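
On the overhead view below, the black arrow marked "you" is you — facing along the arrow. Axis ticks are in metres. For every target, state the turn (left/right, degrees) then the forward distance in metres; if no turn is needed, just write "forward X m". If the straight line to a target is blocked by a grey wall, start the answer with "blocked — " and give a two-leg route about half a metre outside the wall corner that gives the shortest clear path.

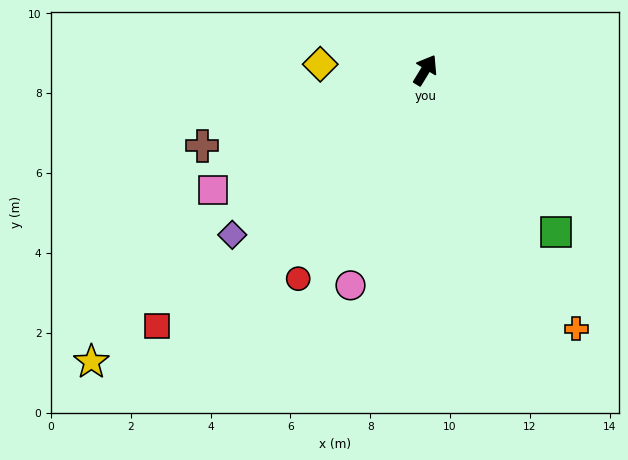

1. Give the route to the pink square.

turn left 151°, forward 6.1 m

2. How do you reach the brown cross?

turn left 140°, forward 5.9 m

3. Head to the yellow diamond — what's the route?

turn left 118°, forward 2.6 m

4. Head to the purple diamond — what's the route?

turn left 162°, forward 6.4 m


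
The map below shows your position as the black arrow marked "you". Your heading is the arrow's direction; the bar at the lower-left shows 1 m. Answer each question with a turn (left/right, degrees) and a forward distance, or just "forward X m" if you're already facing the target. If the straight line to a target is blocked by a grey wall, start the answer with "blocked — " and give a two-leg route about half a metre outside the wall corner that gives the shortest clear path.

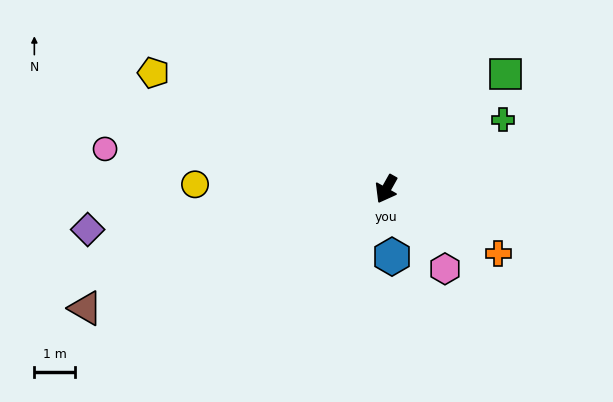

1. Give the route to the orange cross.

turn left 89°, forward 3.2 m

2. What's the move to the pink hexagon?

turn left 66°, forward 2.4 m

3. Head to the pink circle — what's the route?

turn right 69°, forward 7.0 m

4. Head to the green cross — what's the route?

turn left 150°, forward 3.3 m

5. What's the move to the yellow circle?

turn right 62°, forward 4.7 m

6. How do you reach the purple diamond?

turn right 53°, forward 7.4 m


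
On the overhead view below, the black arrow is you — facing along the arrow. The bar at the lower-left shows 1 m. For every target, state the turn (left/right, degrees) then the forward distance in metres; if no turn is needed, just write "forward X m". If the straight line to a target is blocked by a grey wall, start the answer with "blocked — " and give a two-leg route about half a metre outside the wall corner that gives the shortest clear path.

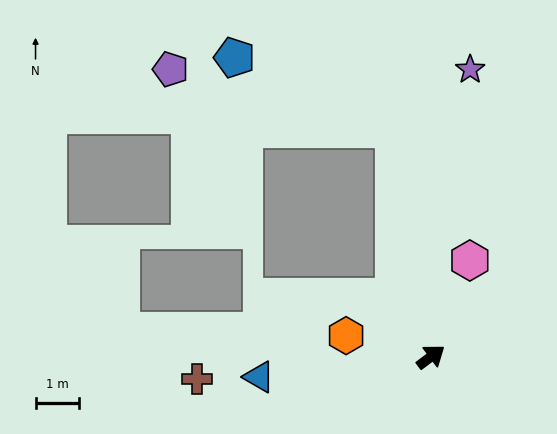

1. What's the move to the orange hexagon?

turn left 129°, forward 2.0 m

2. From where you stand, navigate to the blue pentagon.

blocked — turn left 63°, forward 5.3 m, then turn left 56°, forward 4.0 m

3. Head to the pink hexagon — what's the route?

turn left 31°, forward 2.4 m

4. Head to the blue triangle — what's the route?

turn left 150°, forward 4.0 m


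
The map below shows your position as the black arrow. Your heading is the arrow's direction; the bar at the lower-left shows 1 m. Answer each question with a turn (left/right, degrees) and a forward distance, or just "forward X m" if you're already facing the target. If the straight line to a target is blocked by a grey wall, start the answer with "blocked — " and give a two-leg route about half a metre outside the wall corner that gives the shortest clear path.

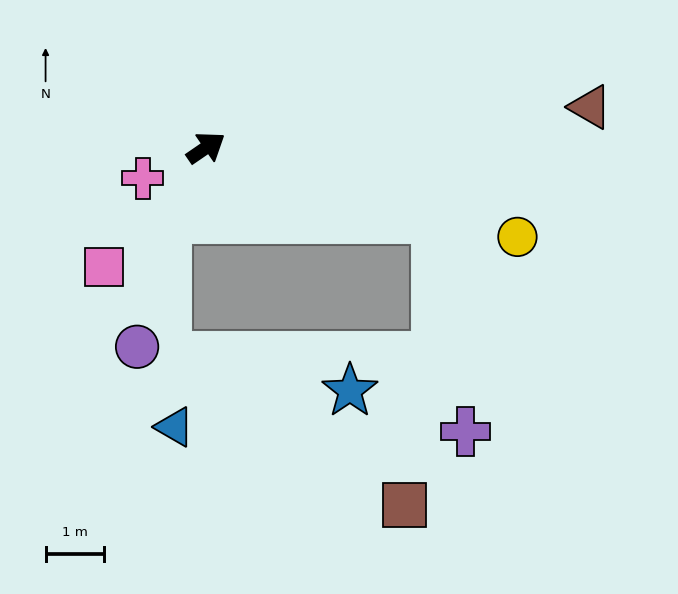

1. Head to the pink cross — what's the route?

turn left 171°, forward 1.2 m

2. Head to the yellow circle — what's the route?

turn right 50°, forward 5.6 m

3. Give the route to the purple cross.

blocked — turn right 52°, forward 4.1 m, then turn right 65°, forward 3.7 m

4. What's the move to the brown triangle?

turn right 28°, forward 6.6 m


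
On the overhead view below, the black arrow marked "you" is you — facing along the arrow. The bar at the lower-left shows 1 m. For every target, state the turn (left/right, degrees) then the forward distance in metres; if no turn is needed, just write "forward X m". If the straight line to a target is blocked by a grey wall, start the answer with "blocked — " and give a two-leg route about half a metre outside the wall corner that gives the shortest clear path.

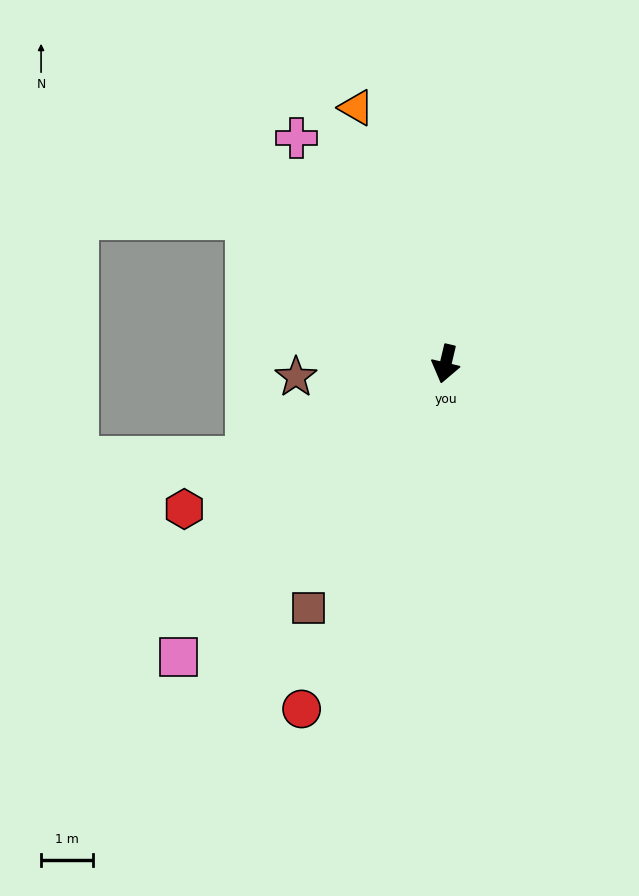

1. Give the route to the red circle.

turn right 9°, forward 7.2 m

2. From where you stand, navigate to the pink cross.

turn right 133°, forward 5.2 m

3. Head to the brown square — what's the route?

turn right 16°, forward 5.4 m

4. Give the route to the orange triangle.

turn right 147°, forward 5.2 m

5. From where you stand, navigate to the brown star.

turn right 72°, forward 2.9 m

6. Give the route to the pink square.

turn right 29°, forward 7.6 m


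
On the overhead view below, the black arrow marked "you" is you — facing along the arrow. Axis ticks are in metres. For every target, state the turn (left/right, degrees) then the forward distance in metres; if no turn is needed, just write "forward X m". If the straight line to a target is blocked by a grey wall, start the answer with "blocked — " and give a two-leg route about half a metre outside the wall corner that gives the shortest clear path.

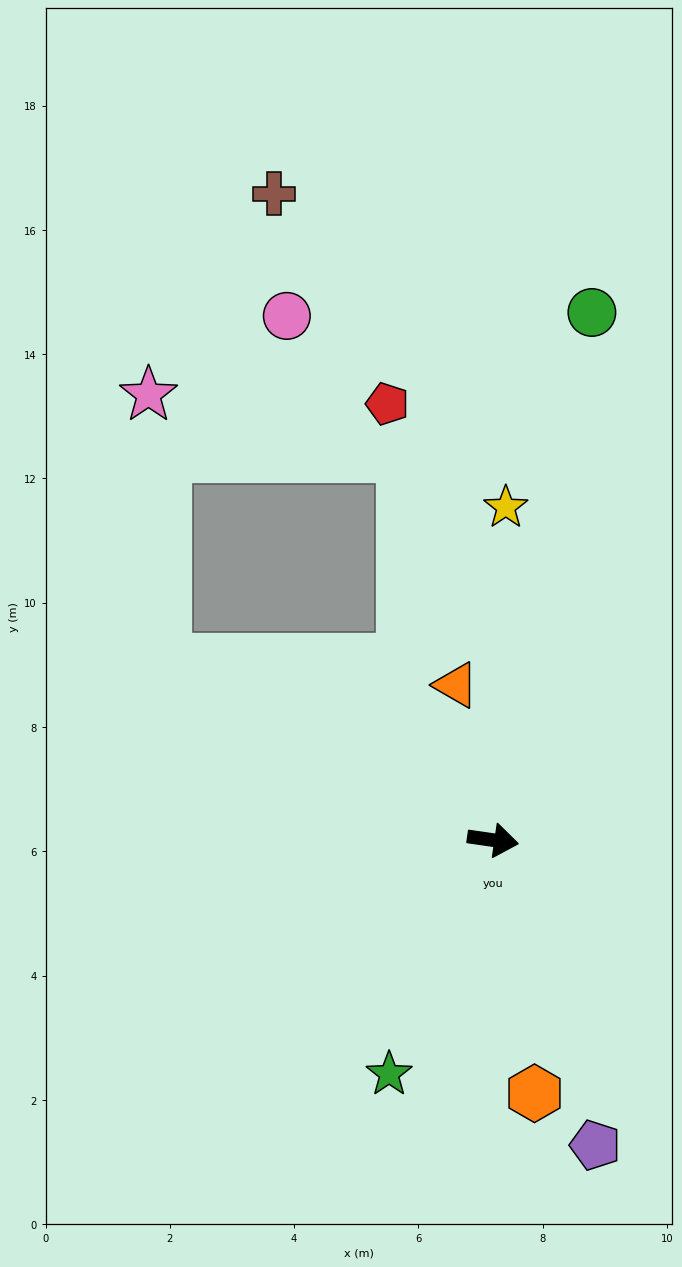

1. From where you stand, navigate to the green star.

turn right 106°, forward 4.1 m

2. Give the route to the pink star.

blocked — turn left 159°, forward 6.0 m, then turn right 57°, forward 4.3 m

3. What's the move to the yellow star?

turn left 96°, forward 5.4 m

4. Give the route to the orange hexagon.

turn right 72°, forward 4.1 m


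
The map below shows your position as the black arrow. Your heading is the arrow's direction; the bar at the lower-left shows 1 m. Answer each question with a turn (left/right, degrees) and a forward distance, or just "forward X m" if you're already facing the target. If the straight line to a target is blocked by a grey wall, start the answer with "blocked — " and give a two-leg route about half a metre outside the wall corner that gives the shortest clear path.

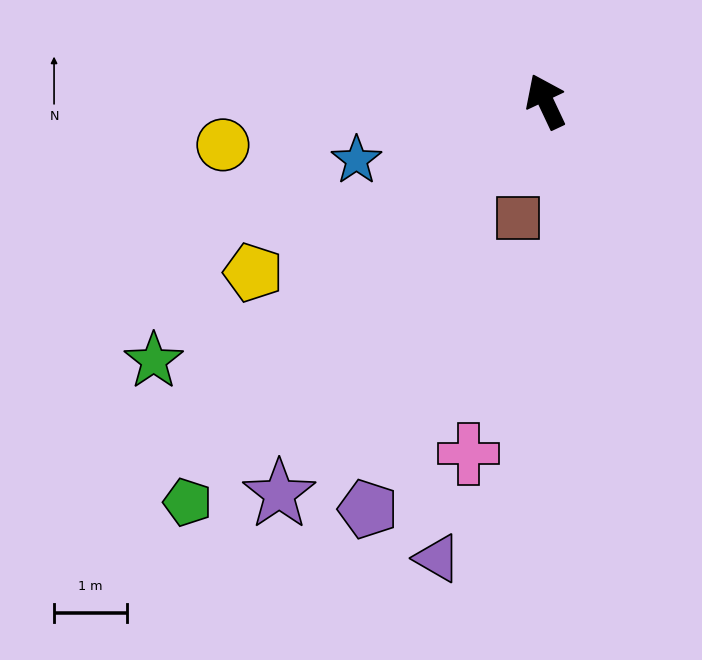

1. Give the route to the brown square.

turn left 142°, forward 1.6 m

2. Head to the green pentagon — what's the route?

turn left 113°, forward 7.3 m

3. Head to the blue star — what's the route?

turn left 82°, forward 2.7 m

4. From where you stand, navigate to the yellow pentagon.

turn left 95°, forward 4.6 m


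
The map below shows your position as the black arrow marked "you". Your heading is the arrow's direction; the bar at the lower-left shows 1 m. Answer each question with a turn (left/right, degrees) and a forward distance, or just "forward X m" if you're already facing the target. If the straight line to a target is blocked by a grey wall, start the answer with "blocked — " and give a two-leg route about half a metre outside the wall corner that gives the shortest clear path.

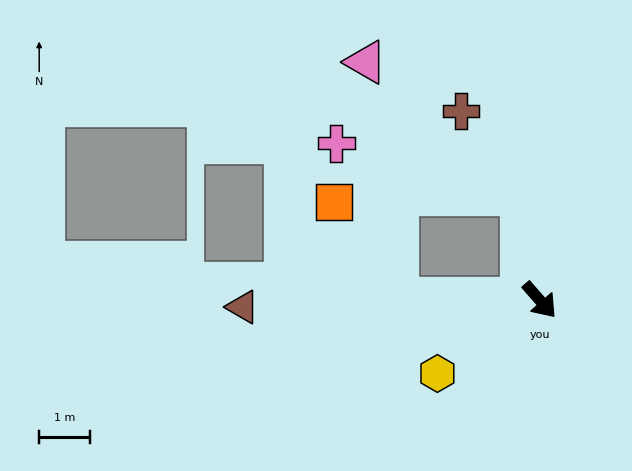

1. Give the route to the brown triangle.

turn right 130°, forward 5.9 m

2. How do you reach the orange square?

blocked — turn right 132°, forward 2.8 m, then turn right 57°, forward 2.3 m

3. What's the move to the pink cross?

blocked — turn left 149°, forward 2.1 m, then turn left 64°, forward 3.8 m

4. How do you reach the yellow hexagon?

turn right 96°, forward 2.5 m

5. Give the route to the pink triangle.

blocked — turn right 132°, forward 2.8 m, then turn right 82°, forward 4.7 m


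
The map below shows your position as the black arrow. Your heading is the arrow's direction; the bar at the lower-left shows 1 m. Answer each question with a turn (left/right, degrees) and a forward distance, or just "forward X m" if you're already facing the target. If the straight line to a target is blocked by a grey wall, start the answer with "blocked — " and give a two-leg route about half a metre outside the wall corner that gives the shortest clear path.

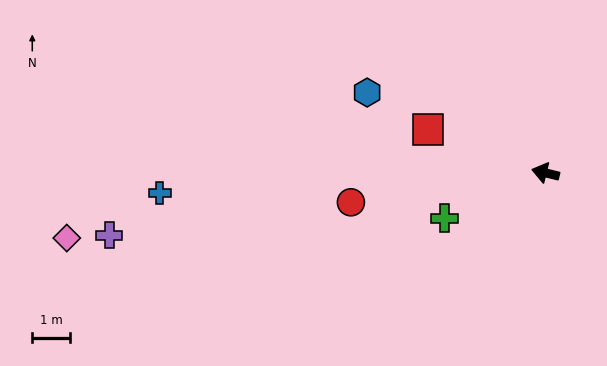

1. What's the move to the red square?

turn right 7°, forward 3.3 m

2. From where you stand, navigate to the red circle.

turn left 22°, forward 5.2 m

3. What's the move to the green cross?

turn left 38°, forward 2.9 m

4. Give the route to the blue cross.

turn left 17°, forward 10.1 m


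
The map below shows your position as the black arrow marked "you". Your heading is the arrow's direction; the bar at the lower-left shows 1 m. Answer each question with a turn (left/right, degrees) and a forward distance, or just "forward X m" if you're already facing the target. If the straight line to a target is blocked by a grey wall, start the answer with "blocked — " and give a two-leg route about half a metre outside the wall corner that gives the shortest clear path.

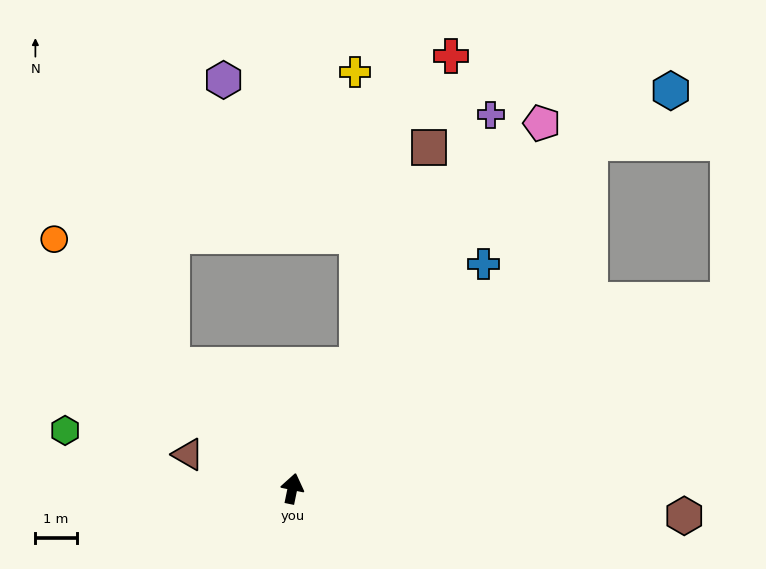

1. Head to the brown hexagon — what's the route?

turn right 82°, forward 9.5 m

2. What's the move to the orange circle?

turn left 55°, forward 8.3 m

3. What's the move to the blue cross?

turn right 29°, forward 7.1 m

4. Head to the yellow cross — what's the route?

blocked — turn right 16°, forward 3.4 m, then turn left 28°, forward 7.1 m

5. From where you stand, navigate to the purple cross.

turn right 16°, forward 10.2 m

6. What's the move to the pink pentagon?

turn right 23°, forward 10.7 m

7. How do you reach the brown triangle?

turn left 84°, forward 2.6 m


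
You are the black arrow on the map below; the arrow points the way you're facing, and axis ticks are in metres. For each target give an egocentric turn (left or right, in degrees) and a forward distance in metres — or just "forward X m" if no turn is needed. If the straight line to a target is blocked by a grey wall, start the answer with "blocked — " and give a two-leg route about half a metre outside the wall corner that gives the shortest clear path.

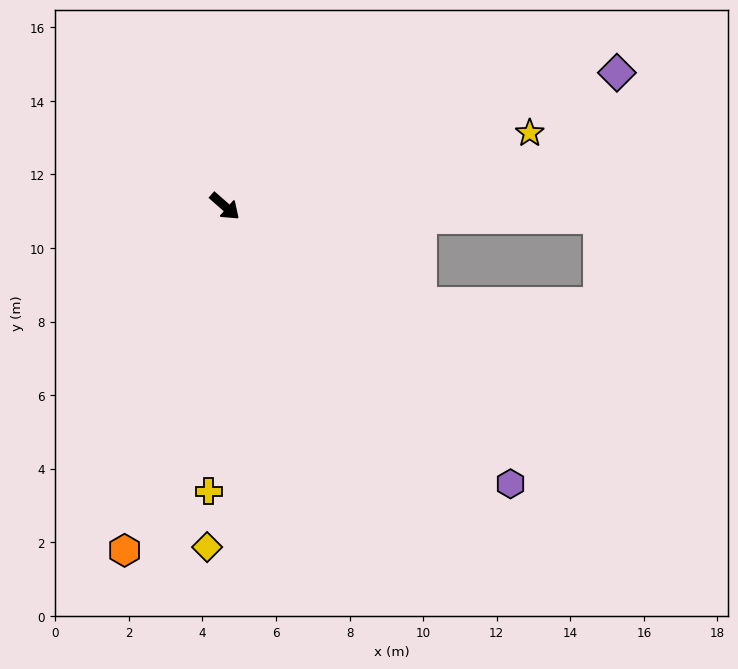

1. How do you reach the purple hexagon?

turn right 3°, forward 10.8 m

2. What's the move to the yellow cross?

turn right 52°, forward 7.8 m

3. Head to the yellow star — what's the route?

turn left 55°, forward 8.5 m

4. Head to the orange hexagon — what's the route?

turn right 65°, forward 9.7 m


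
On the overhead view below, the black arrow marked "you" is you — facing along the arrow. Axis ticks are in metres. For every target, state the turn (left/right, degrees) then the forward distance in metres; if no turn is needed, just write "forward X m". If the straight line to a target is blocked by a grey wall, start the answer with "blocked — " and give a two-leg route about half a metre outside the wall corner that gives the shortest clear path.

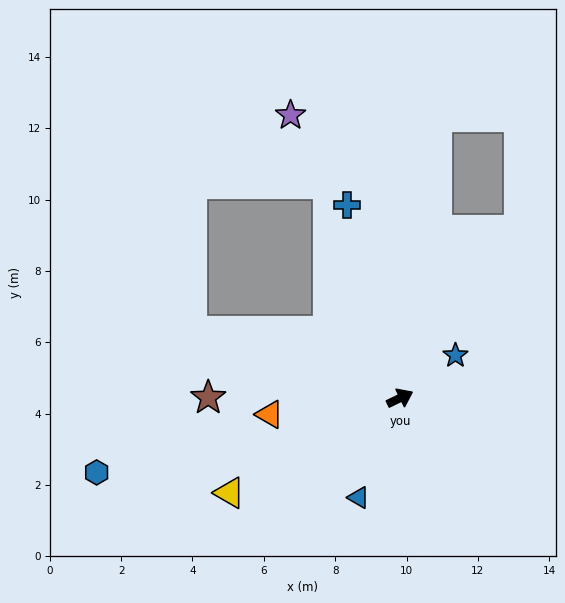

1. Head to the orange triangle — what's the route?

turn left 161°, forward 3.7 m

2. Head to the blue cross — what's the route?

turn left 80°, forward 5.6 m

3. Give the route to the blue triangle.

turn right 138°, forward 3.0 m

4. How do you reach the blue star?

turn left 12°, forward 2.0 m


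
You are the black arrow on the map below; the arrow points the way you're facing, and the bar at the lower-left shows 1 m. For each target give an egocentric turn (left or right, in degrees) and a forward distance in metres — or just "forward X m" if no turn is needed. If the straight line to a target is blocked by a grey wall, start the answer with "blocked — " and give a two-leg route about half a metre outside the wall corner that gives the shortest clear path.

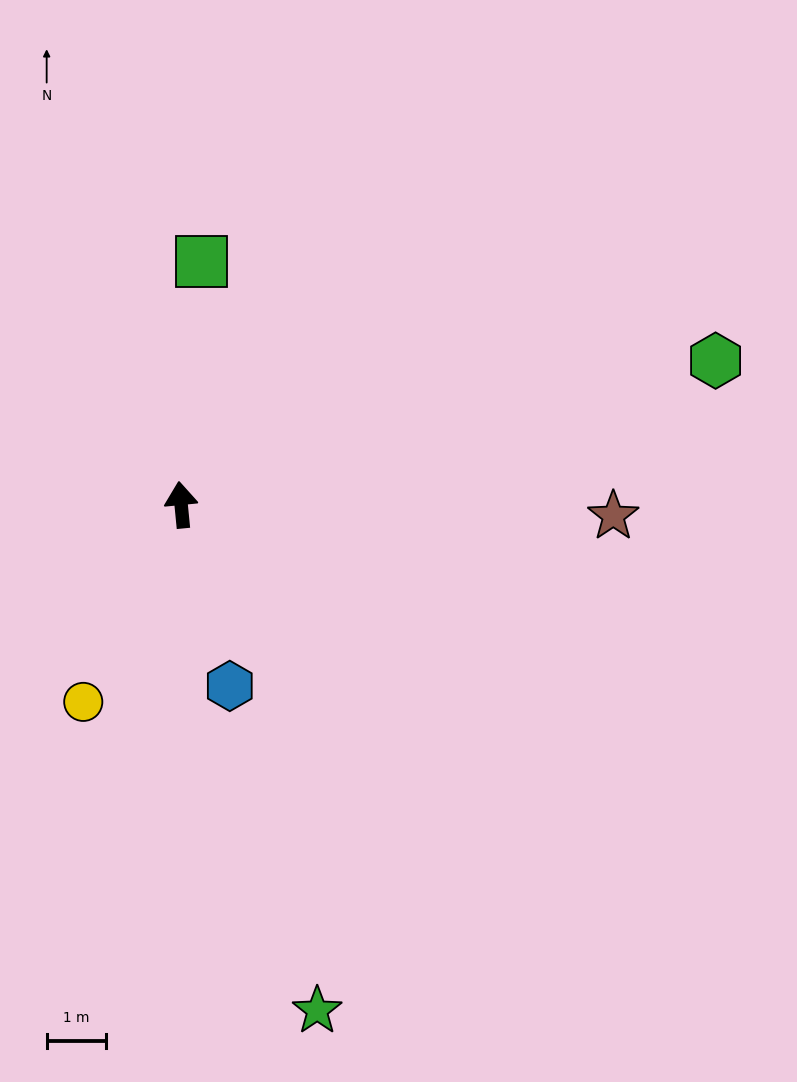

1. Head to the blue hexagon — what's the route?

turn right 171°, forward 3.2 m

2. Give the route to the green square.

turn right 10°, forward 4.1 m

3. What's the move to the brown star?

turn right 97°, forward 7.3 m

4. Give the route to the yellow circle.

turn left 148°, forward 3.7 m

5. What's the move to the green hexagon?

turn right 80°, forward 9.3 m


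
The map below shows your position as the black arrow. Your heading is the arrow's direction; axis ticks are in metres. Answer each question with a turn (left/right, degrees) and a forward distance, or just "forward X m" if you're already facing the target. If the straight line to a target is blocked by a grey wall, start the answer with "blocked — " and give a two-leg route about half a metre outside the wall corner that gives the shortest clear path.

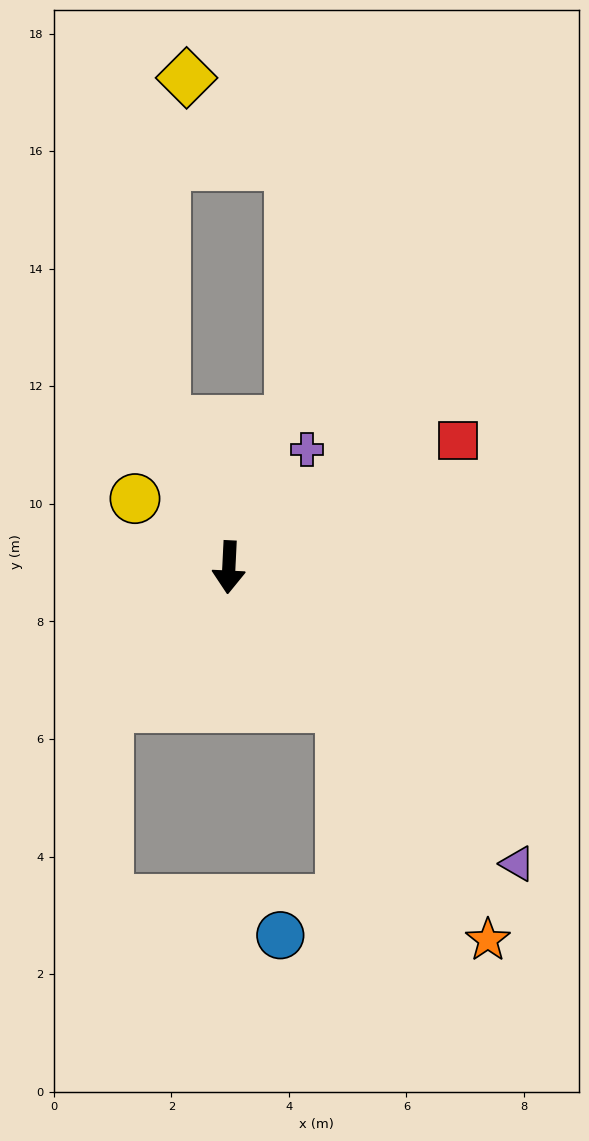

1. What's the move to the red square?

turn left 122°, forward 4.4 m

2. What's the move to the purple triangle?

turn left 47°, forward 7.0 m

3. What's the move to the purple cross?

turn left 149°, forward 2.4 m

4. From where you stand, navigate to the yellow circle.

turn right 123°, forward 2.0 m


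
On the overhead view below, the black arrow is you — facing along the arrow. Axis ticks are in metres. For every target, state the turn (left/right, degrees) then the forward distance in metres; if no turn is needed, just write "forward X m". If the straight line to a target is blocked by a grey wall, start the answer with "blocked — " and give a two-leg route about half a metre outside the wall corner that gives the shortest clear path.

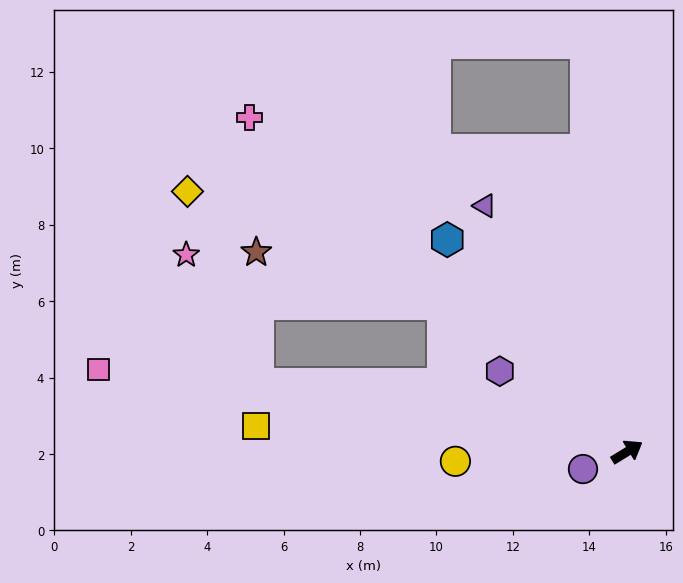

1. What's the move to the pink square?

turn left 140°, forward 14.0 m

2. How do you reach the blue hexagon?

turn left 99°, forward 7.3 m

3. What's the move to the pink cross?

turn left 107°, forward 13.2 m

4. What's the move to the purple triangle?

turn left 89°, forward 7.4 m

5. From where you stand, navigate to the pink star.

blocked — turn left 138°, forward 9.8 m, then turn right 51°, forward 3.9 m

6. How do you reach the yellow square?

turn left 144°, forward 9.7 m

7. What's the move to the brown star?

blocked — turn left 138°, forward 9.8 m, then turn right 79°, forward 3.5 m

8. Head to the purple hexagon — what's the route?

turn left 116°, forward 3.9 m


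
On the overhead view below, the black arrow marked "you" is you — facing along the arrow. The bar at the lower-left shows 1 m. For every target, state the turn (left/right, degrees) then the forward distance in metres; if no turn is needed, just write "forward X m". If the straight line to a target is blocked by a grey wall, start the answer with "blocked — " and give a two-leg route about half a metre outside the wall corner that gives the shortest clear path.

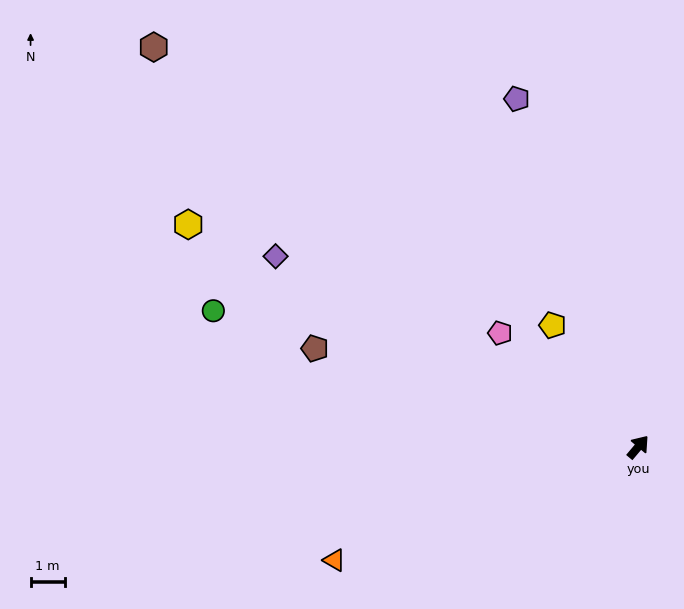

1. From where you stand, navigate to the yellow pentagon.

turn left 75°, forward 4.4 m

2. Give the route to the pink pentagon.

turn left 91°, forward 5.3 m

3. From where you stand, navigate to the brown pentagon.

turn left 113°, forward 10.0 m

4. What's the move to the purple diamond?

turn left 102°, forward 12.1 m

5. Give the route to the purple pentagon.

turn left 59°, forward 10.9 m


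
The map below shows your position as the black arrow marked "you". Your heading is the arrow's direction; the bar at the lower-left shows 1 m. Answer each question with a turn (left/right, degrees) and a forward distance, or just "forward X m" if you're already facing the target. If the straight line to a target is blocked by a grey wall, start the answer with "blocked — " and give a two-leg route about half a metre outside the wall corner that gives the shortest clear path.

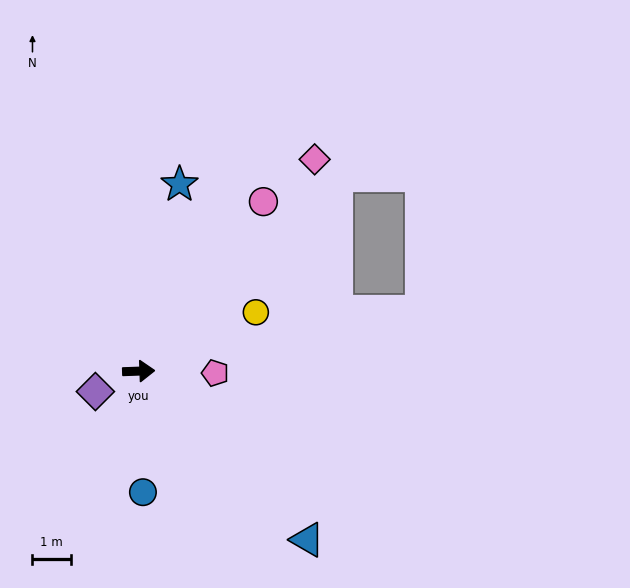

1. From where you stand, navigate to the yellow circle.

turn left 25°, forward 3.4 m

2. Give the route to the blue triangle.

turn right 47°, forward 6.2 m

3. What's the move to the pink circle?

turn left 52°, forward 5.5 m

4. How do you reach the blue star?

turn left 76°, forward 5.0 m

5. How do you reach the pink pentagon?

turn right 3°, forward 2.0 m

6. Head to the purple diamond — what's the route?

turn right 157°, forward 1.2 m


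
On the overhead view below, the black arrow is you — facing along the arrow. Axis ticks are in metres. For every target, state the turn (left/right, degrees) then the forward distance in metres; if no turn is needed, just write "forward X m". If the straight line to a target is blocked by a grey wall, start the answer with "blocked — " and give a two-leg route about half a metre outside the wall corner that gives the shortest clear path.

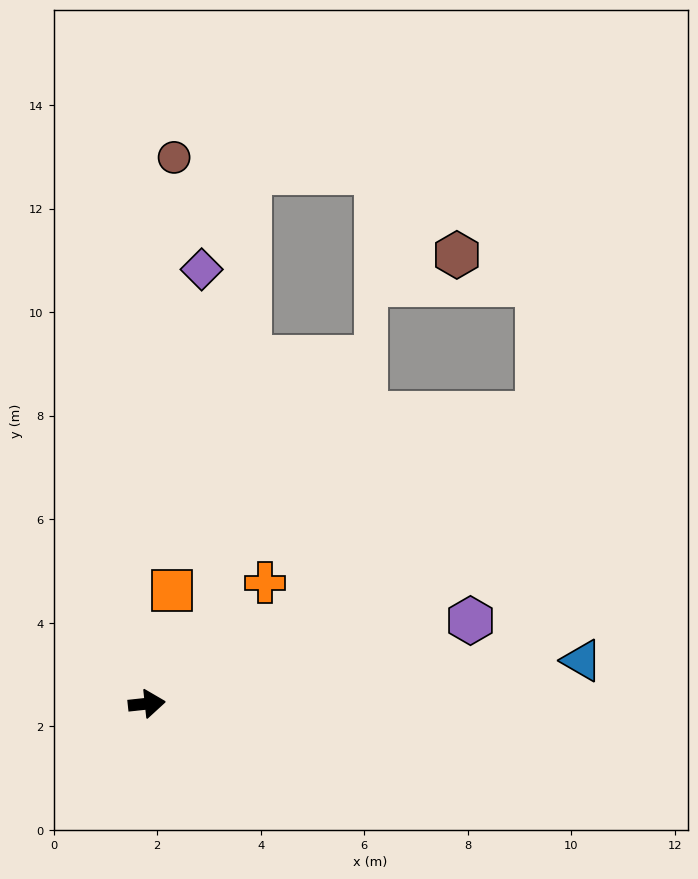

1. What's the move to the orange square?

turn left 71°, forward 2.2 m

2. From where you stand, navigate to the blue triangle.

forward 8.4 m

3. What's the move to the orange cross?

turn left 40°, forward 3.3 m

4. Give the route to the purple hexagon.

turn left 8°, forward 6.5 m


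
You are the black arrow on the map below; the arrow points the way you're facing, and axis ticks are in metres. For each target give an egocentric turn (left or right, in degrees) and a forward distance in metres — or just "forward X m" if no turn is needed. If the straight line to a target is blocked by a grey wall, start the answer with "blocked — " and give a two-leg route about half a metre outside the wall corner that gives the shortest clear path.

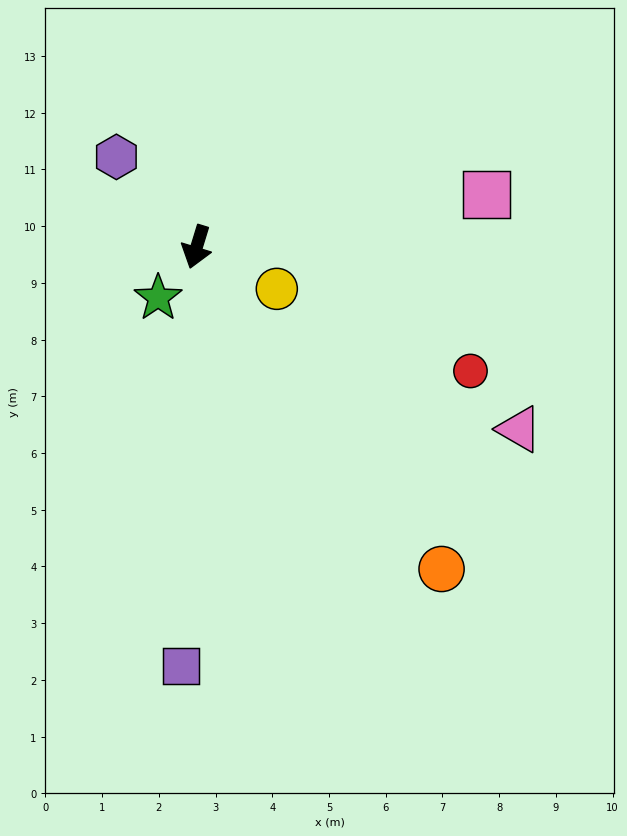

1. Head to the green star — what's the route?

turn right 20°, forward 1.1 m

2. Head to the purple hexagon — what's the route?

turn right 121°, forward 2.1 m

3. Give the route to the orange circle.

turn left 54°, forward 7.1 m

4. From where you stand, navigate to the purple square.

turn left 15°, forward 7.4 m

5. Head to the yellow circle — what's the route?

turn left 79°, forward 1.6 m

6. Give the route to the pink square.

turn left 117°, forward 5.2 m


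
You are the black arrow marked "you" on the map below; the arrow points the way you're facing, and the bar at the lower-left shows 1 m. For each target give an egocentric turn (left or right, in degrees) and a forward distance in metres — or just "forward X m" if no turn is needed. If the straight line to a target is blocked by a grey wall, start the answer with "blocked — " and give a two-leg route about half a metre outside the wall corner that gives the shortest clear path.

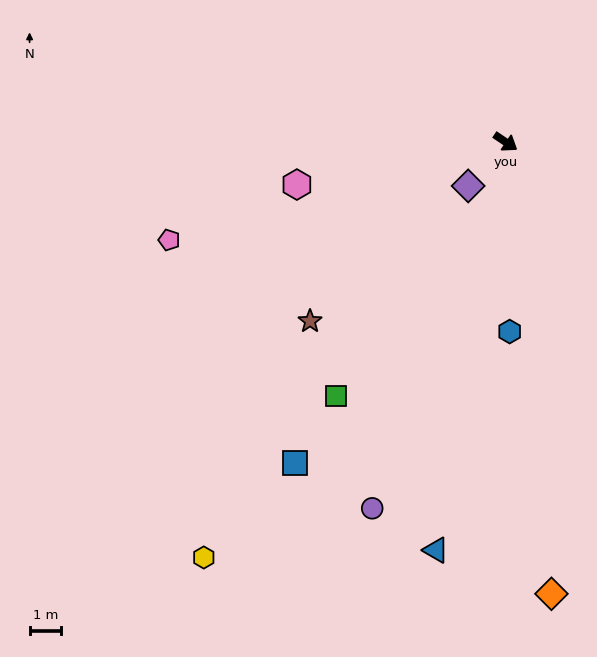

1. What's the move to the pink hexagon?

turn right 135°, forward 6.7 m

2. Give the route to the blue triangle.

turn right 66°, forward 13.0 m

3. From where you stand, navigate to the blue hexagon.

turn right 55°, forward 6.0 m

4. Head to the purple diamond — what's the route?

turn right 96°, forward 1.8 m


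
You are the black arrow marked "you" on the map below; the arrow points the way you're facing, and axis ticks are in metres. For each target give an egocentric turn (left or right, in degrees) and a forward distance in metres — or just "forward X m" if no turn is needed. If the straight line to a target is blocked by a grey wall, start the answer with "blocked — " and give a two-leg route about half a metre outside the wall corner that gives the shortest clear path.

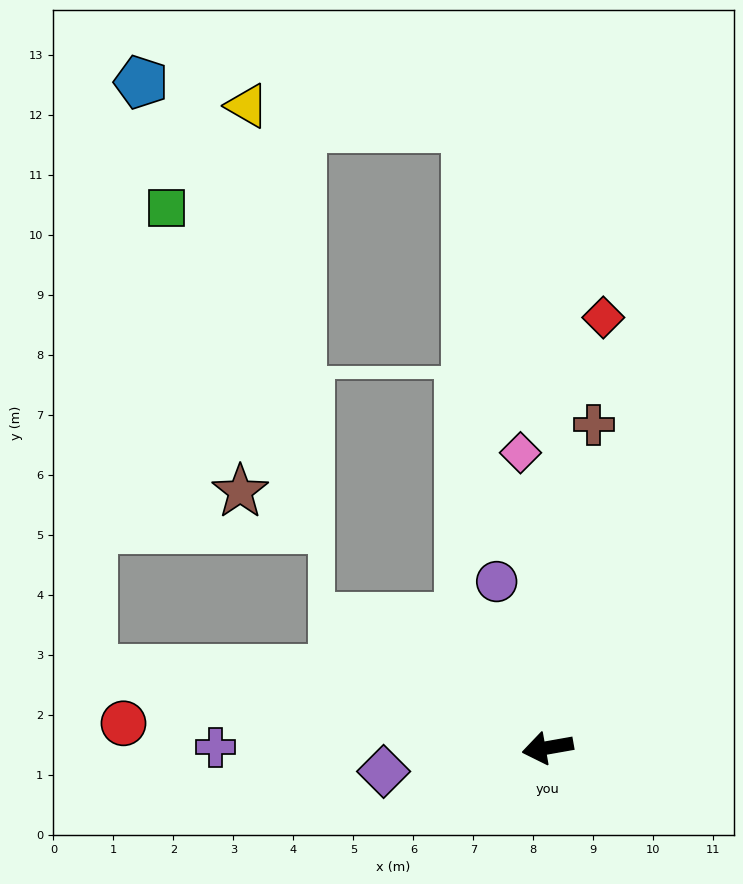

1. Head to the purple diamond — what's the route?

forward 2.8 m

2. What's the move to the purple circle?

turn right 83°, forward 2.9 m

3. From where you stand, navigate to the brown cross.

turn right 108°, forward 5.4 m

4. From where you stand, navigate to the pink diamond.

turn right 95°, forward 4.9 m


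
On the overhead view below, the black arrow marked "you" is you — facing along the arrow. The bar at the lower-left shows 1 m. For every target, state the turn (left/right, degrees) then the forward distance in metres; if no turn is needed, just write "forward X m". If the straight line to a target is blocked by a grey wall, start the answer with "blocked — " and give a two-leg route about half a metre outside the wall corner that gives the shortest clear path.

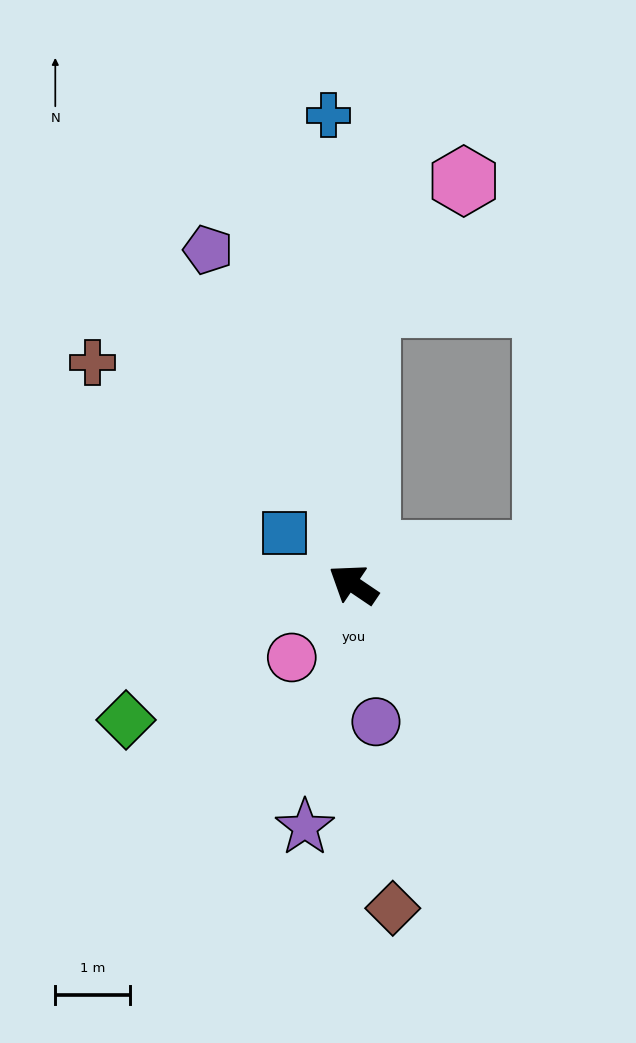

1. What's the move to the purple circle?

turn left 133°, forward 1.9 m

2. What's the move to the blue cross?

turn right 53°, forward 6.3 m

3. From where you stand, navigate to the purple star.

turn left 113°, forward 3.3 m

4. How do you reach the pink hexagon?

blocked — turn right 59°, forward 3.7 m, then turn right 34°, forward 2.1 m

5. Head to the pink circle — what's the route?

turn left 84°, forward 1.3 m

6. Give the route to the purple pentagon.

turn right 32°, forward 4.9 m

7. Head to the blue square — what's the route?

turn right 3°, forward 1.2 m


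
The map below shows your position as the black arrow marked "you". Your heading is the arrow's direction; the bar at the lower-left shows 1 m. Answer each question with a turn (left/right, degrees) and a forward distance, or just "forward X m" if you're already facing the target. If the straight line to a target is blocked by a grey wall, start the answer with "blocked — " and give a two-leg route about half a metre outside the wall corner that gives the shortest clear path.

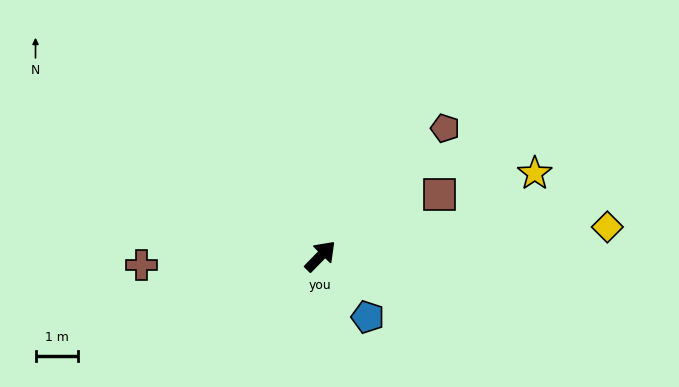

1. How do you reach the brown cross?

turn left 137°, forward 4.2 m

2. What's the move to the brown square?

turn right 18°, forward 3.1 m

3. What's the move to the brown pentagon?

forward 4.2 m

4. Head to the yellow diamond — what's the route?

turn right 40°, forward 6.8 m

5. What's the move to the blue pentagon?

turn right 98°, forward 1.8 m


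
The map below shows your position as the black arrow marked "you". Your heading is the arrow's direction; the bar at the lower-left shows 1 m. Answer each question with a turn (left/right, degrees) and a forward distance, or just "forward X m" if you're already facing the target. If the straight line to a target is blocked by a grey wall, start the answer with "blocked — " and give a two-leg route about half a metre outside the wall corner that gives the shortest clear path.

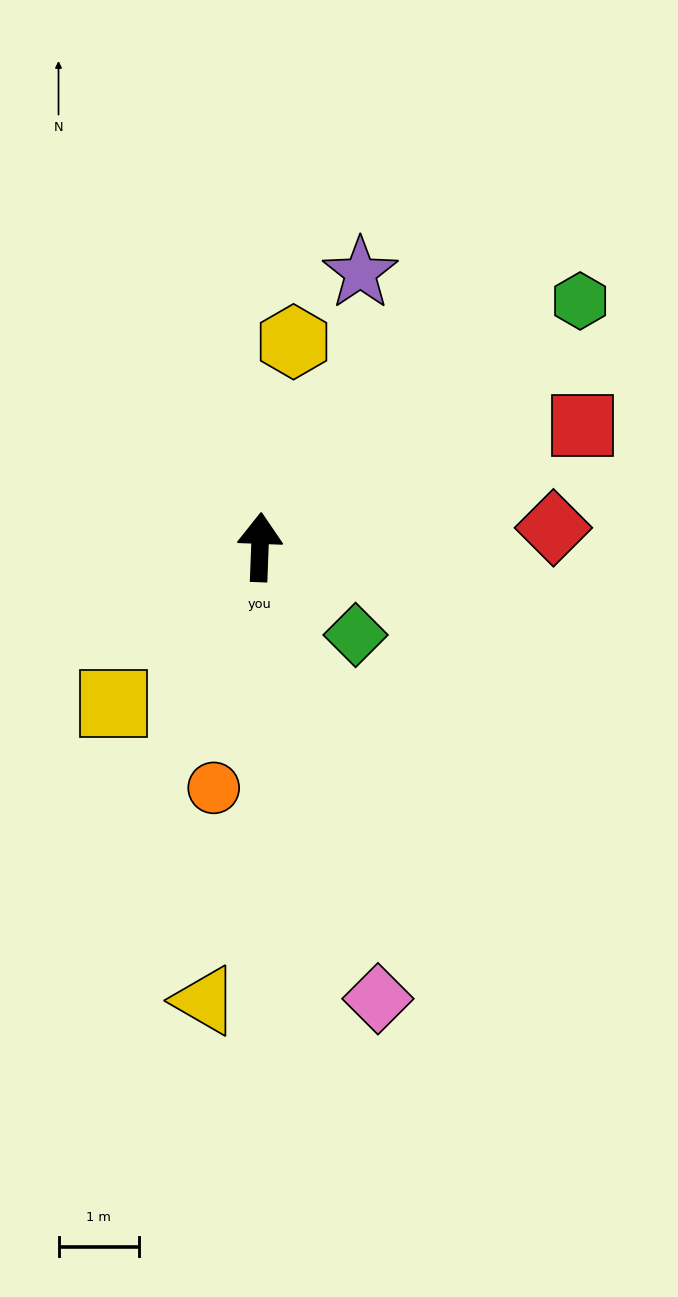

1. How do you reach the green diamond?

turn right 130°, forward 1.6 m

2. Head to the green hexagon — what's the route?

turn right 50°, forward 5.0 m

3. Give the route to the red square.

turn right 67°, forward 4.3 m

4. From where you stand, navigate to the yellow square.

turn left 139°, forward 2.7 m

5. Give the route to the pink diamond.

turn right 163°, forward 5.8 m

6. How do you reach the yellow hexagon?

turn right 7°, forward 2.6 m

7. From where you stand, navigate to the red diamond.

turn right 84°, forward 3.7 m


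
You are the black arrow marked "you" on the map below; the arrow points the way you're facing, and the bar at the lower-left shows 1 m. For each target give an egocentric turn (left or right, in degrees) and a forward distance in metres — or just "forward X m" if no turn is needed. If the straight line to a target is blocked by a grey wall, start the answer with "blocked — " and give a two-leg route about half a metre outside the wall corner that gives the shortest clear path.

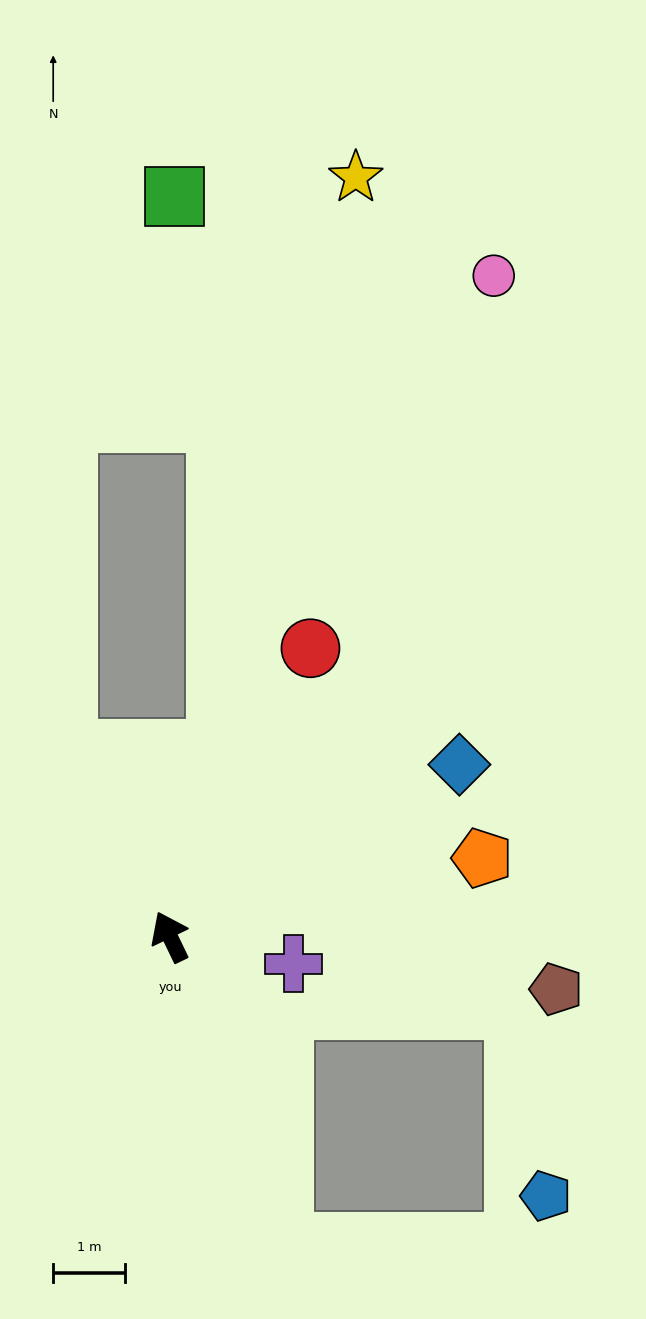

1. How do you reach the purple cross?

turn right 128°, forward 1.8 m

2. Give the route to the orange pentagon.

turn right 102°, forward 4.5 m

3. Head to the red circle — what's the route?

turn right 52°, forward 4.5 m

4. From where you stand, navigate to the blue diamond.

turn right 85°, forward 4.7 m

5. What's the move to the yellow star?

turn right 39°, forward 10.9 m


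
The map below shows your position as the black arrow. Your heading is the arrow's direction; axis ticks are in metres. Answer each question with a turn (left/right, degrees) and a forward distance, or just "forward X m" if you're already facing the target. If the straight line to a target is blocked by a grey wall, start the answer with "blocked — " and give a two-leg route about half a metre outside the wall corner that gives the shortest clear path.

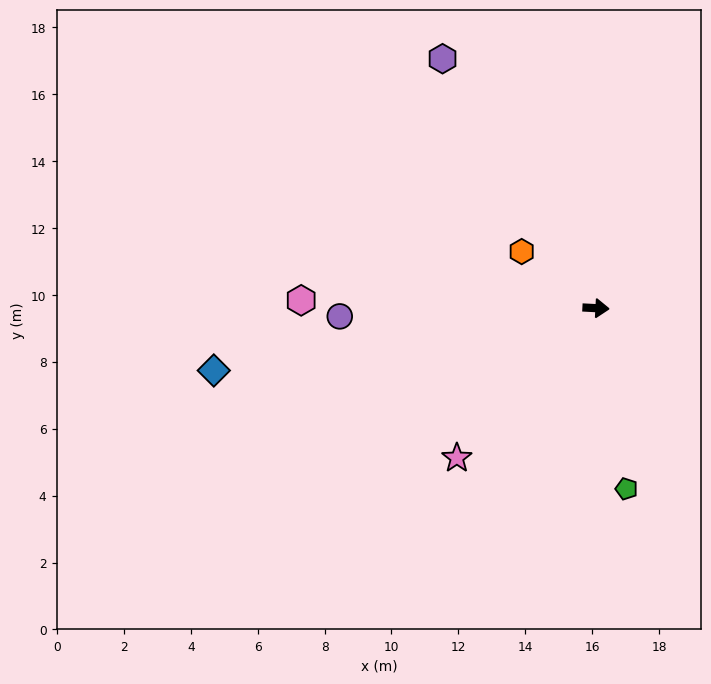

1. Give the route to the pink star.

turn right 130°, forward 6.1 m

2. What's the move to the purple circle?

turn right 175°, forward 7.7 m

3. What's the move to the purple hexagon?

turn left 125°, forward 8.8 m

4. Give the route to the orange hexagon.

turn left 146°, forward 2.8 m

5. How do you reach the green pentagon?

turn right 77°, forward 5.5 m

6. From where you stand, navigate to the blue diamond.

turn right 168°, forward 11.6 m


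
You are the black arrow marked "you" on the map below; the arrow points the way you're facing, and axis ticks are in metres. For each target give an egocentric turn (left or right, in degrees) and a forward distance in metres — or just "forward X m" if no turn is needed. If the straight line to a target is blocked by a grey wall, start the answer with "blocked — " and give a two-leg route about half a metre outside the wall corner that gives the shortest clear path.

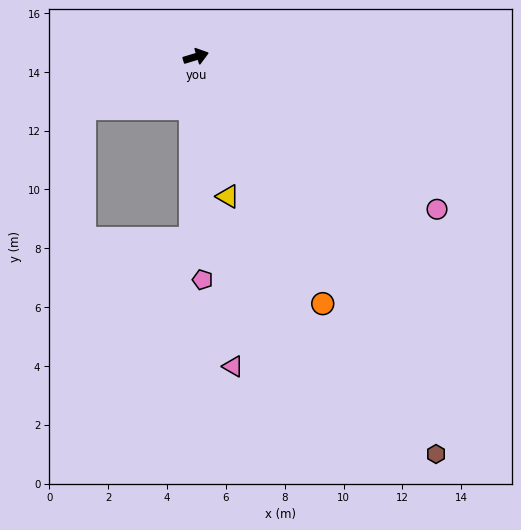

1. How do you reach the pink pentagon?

turn right 105°, forward 7.6 m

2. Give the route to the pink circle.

turn right 49°, forward 9.7 m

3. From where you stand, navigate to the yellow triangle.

turn right 94°, forward 4.9 m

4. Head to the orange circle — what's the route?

turn right 80°, forward 9.4 m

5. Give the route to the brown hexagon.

turn right 76°, forward 15.8 m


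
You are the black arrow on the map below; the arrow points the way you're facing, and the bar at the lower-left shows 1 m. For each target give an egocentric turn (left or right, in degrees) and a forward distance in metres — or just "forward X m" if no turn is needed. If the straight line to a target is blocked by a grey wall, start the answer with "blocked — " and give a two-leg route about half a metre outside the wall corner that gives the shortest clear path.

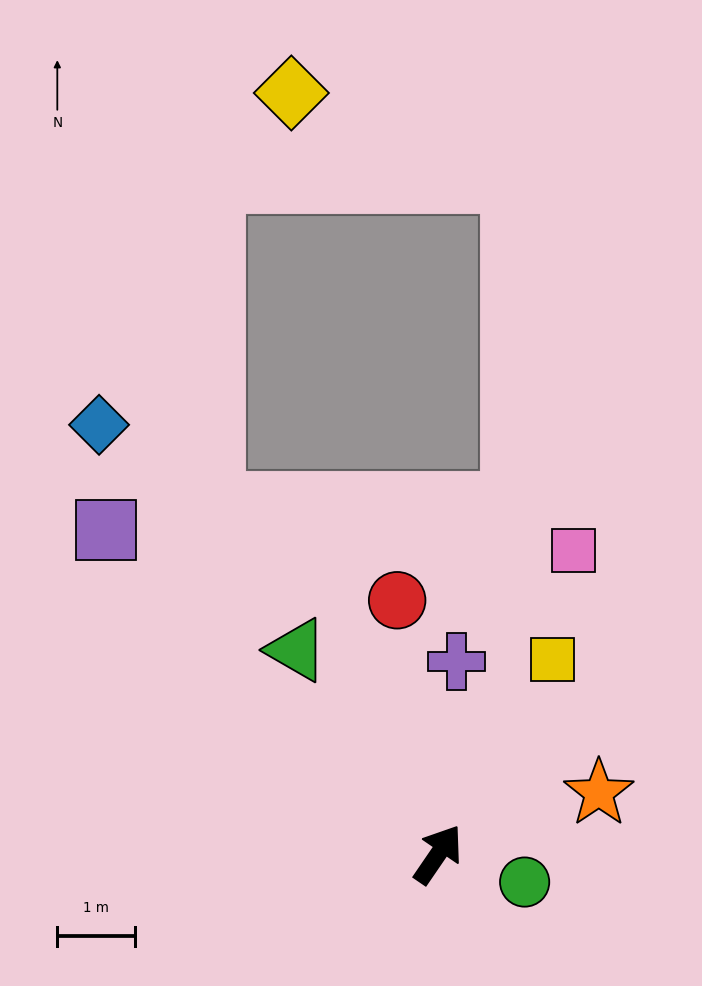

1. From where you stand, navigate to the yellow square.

turn left 4°, forward 2.9 m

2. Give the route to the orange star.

turn right 35°, forward 2.2 m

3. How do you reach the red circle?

turn left 44°, forward 3.3 m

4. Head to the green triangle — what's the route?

turn left 69°, forward 3.2 m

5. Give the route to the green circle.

turn right 73°, forward 1.2 m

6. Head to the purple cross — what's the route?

turn left 29°, forward 2.5 m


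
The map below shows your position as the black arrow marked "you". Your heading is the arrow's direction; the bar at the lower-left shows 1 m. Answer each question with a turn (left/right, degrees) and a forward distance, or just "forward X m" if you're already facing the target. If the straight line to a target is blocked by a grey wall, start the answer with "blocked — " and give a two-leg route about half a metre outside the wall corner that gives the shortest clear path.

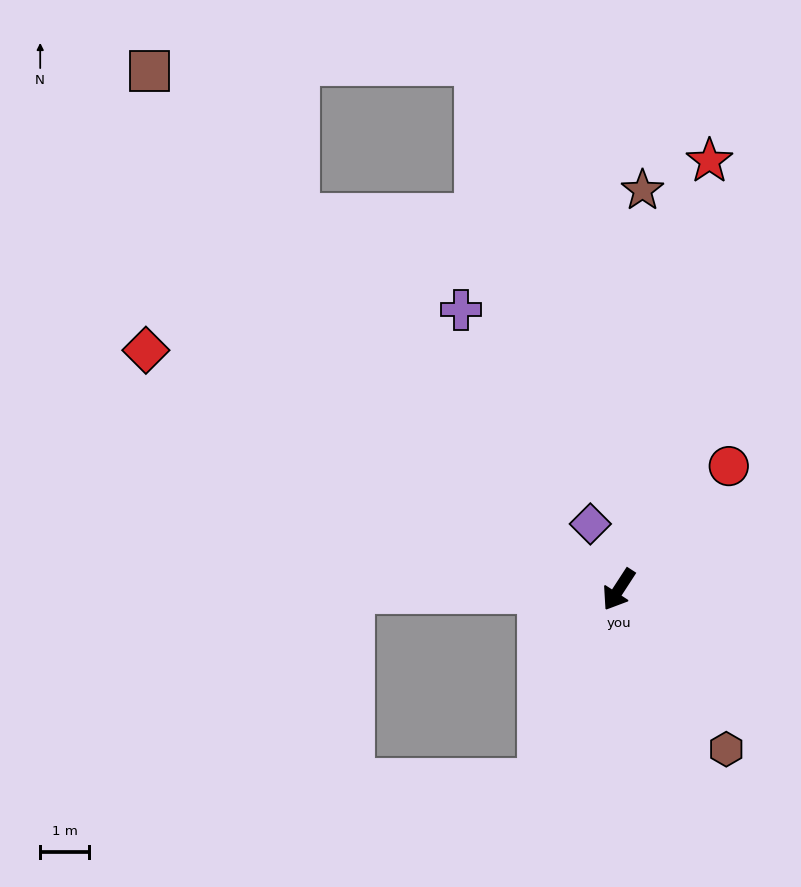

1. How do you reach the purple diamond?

turn right 124°, forward 1.5 m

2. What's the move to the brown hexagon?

turn left 67°, forward 3.9 m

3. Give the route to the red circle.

turn left 171°, forward 3.4 m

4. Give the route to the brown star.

turn right 150°, forward 8.1 m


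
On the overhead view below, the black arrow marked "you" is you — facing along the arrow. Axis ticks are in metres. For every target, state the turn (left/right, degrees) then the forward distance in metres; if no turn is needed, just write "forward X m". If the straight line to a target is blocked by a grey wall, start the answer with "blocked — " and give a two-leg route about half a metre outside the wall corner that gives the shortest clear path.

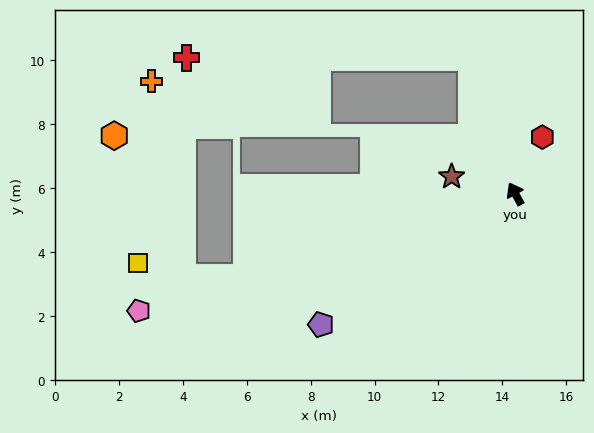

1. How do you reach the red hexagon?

turn right 54°, forward 2.0 m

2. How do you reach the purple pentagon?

turn left 95°, forward 7.3 m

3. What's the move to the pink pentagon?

turn left 79°, forward 12.3 m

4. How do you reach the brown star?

turn left 46°, forward 2.1 m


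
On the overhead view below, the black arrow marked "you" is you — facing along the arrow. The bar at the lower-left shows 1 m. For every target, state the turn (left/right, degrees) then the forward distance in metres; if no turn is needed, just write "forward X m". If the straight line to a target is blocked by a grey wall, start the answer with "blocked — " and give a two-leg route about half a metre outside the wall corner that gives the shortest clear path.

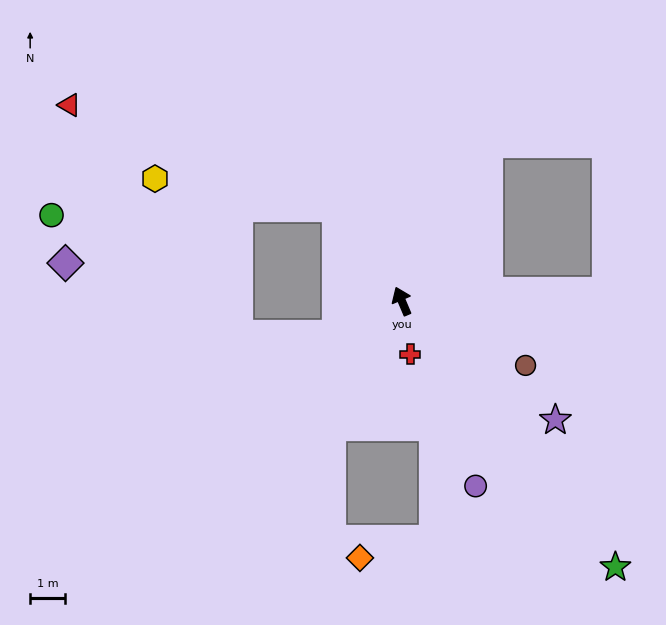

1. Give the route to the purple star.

turn right 151°, forward 5.5 m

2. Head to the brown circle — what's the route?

turn right 140°, forward 4.0 m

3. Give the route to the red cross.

turn left 166°, forward 1.5 m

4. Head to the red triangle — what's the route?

blocked — turn left 12°, forward 3.2 m, then turn left 34°, forward 8.1 m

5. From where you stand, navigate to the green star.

turn right 164°, forward 9.7 m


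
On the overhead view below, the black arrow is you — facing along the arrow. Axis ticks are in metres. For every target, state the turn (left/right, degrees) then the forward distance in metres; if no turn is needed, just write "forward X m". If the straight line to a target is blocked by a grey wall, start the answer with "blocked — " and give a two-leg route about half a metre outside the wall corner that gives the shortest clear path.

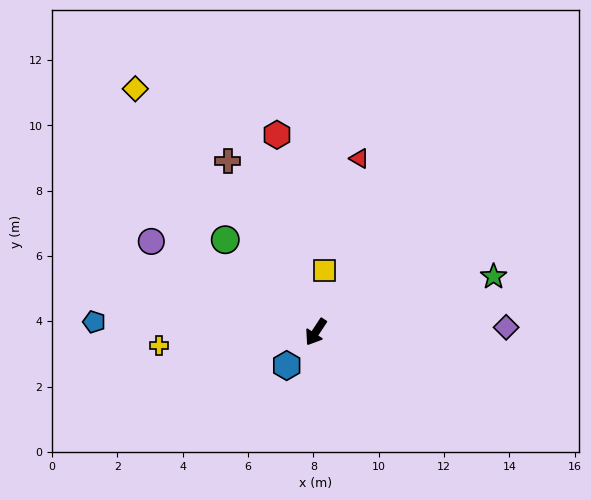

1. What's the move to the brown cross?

turn right 119°, forward 5.9 m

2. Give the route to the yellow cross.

turn right 52°, forward 4.8 m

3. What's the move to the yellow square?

turn right 155°, forward 1.9 m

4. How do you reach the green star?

turn left 141°, forward 5.7 m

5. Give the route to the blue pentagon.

turn right 59°, forward 6.8 m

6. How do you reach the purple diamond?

turn left 125°, forward 5.8 m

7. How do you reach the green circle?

turn right 102°, forward 4.0 m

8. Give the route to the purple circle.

turn right 86°, forward 5.8 m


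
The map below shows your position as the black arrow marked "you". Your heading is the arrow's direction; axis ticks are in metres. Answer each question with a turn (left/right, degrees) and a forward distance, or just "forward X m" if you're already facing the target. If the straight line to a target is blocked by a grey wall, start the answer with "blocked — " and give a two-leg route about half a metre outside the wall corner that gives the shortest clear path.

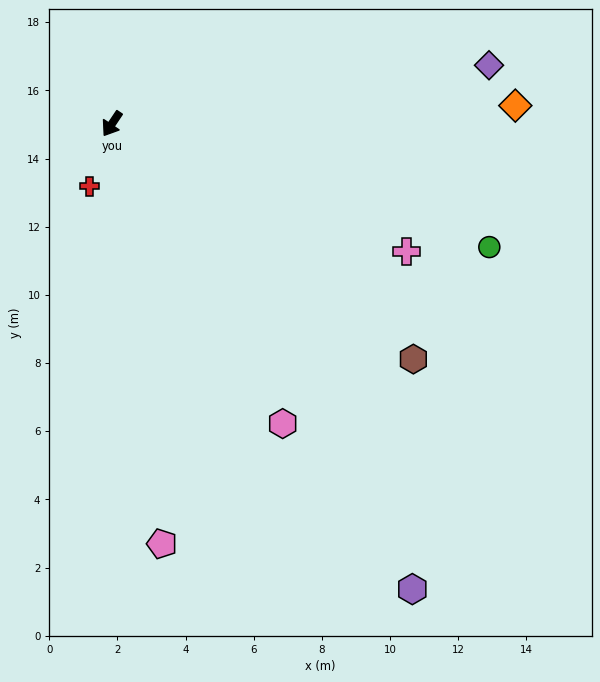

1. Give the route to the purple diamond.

turn left 133°, forward 11.2 m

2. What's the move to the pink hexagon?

turn left 63°, forward 10.1 m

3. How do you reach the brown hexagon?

turn left 86°, forward 11.2 m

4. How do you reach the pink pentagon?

turn left 41°, forward 12.4 m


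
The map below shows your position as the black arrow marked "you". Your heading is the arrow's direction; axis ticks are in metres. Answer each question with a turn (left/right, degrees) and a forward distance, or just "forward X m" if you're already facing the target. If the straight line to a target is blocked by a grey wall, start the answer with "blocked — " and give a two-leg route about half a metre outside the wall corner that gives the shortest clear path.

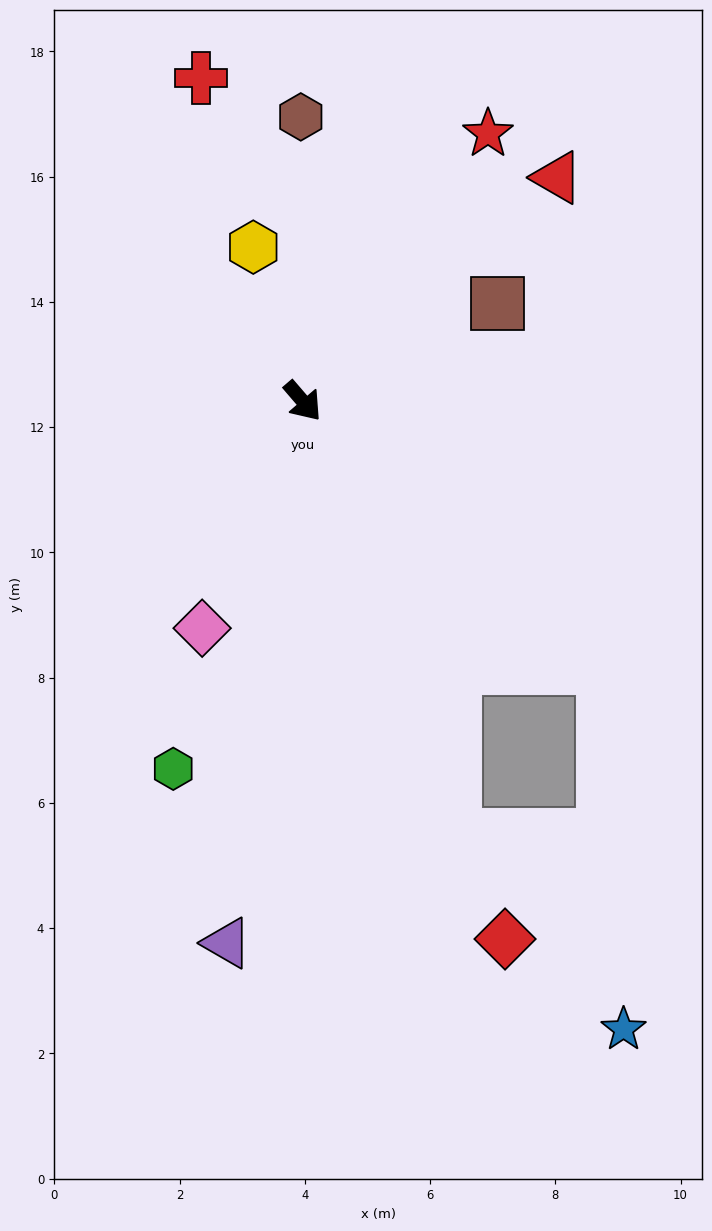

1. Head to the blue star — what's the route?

blocked — turn left 8°, forward 6.4 m, then turn right 45°, forward 5.8 m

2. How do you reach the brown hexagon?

turn left 140°, forward 4.5 m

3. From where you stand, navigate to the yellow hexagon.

turn left 157°, forward 2.6 m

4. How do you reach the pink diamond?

turn right 65°, forward 4.0 m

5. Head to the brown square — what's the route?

turn left 76°, forward 3.5 m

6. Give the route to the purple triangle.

turn right 49°, forward 8.7 m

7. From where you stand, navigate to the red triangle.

turn left 91°, forward 5.4 m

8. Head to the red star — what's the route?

turn left 105°, forward 5.2 m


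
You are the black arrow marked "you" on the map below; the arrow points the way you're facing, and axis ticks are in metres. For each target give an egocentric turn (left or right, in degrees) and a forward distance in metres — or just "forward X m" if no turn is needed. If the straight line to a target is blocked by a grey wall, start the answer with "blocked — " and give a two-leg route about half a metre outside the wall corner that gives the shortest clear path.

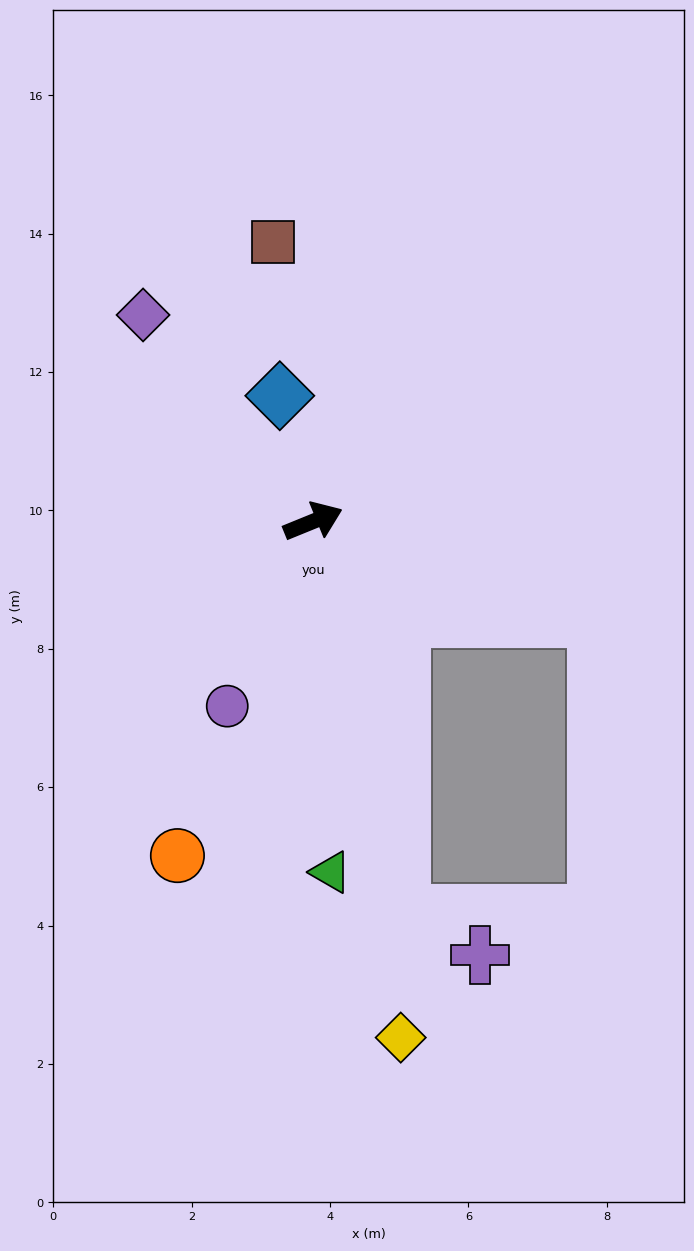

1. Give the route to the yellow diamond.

turn right 103°, forward 7.6 m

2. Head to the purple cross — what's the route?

blocked — turn right 100°, forward 5.8 m, then turn left 51°, forward 1.3 m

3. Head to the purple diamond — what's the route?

turn left 107°, forward 3.9 m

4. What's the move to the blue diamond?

turn left 83°, forward 1.9 m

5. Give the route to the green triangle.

turn right 109°, forward 5.1 m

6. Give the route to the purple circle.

turn right 137°, forward 2.9 m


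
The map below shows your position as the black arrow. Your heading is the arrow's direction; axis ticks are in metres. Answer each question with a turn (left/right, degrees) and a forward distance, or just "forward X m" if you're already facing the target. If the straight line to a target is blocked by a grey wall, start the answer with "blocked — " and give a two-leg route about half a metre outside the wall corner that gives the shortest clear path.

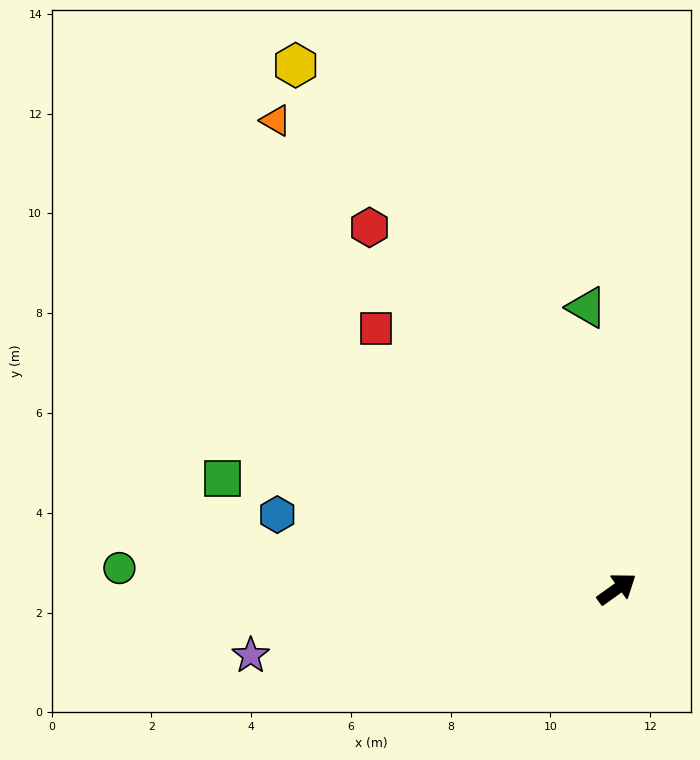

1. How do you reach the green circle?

turn left 142°, forward 10.0 m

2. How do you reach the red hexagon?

turn left 89°, forward 8.8 m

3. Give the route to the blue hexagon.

turn left 132°, forward 7.0 m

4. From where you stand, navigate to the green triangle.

turn left 60°, forward 5.7 m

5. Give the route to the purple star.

turn left 155°, forward 7.5 m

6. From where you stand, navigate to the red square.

turn left 97°, forward 7.1 m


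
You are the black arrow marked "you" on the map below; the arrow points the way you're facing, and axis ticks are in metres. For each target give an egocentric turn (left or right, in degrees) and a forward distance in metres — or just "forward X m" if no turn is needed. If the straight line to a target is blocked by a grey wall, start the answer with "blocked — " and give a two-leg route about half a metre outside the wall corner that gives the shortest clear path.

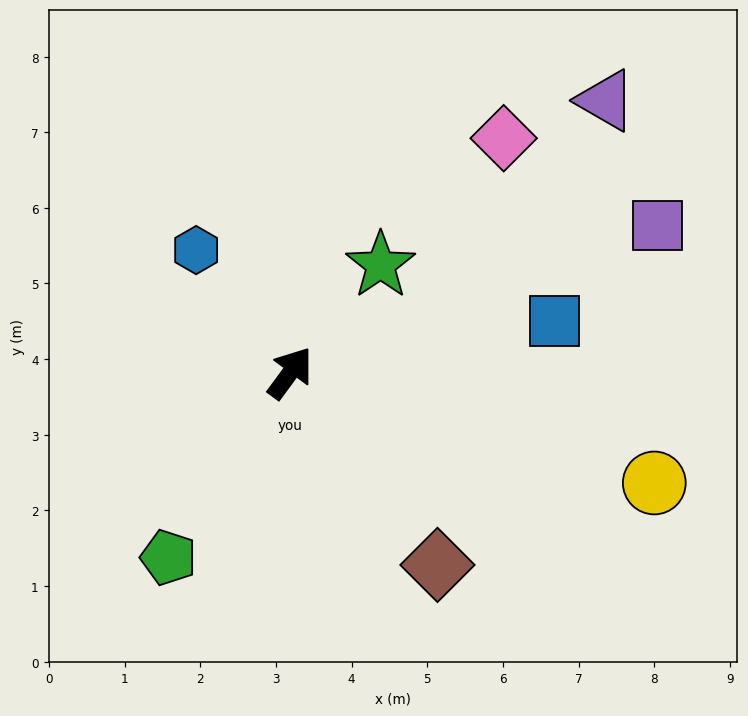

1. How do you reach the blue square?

turn right 43°, forward 3.6 m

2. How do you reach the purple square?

turn right 32°, forward 5.2 m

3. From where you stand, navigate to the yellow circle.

turn right 70°, forward 5.0 m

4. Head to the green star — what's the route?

turn right 4°, forward 1.9 m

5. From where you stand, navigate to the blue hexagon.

turn left 74°, forward 2.0 m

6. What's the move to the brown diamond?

turn right 106°, forward 3.2 m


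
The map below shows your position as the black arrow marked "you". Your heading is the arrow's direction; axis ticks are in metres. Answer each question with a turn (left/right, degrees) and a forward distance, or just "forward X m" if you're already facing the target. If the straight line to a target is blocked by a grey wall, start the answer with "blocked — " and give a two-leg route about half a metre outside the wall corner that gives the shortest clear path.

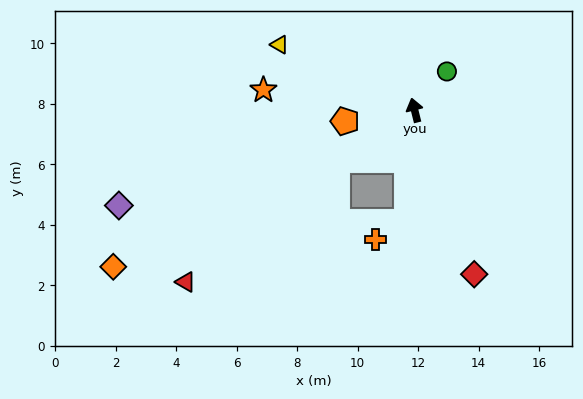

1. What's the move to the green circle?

turn right 54°, forward 1.7 m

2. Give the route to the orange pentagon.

turn left 85°, forward 2.3 m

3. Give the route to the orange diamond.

turn left 104°, forward 11.2 m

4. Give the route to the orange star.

turn left 68°, forward 5.0 m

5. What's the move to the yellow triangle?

turn left 50°, forward 5.0 m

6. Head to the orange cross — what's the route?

blocked — turn left 162°, forward 3.7 m, then turn right 56°, forward 1.2 m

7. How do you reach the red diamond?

turn right 174°, forward 5.8 m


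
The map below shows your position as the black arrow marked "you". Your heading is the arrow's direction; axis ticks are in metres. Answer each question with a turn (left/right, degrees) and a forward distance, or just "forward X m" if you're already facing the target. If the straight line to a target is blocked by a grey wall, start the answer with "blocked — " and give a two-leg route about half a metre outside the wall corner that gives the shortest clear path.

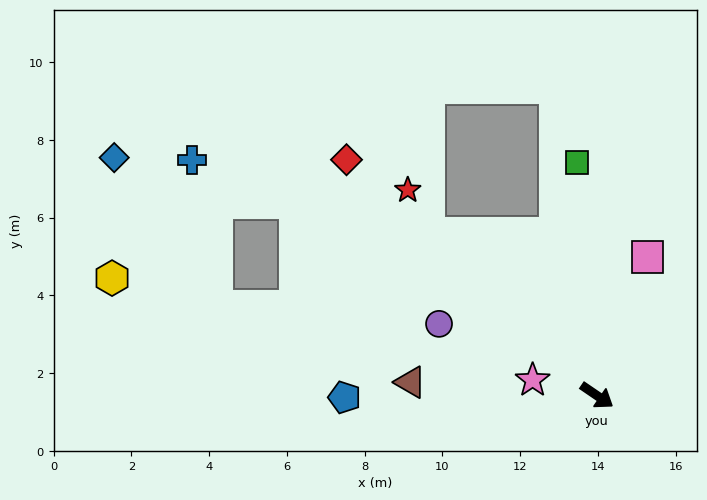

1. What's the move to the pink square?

turn left 104°, forward 3.8 m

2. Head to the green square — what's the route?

turn left 129°, forward 6.0 m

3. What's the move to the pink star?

turn right 159°, forward 1.7 m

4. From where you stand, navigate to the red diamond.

turn left 171°, forward 8.8 m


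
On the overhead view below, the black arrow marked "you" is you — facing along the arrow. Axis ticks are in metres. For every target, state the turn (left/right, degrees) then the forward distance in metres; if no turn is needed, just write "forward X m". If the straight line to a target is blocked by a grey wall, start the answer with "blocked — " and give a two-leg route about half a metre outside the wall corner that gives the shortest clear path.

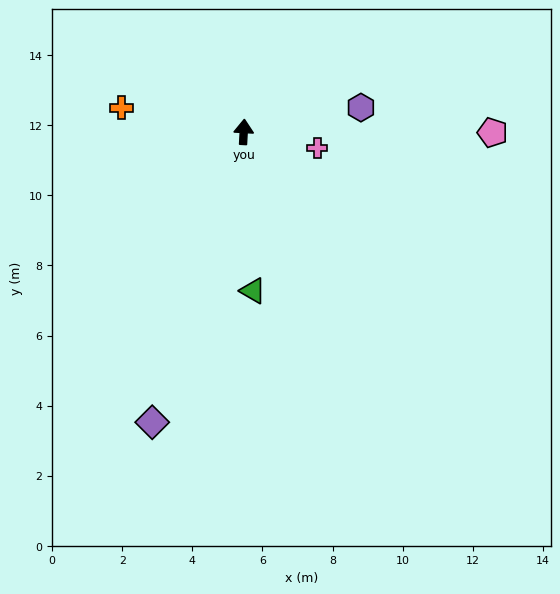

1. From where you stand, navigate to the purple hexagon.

turn right 75°, forward 3.4 m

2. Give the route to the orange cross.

turn left 82°, forward 3.6 m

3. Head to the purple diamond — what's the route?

turn left 166°, forward 8.7 m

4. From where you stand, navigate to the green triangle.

turn right 174°, forward 4.5 m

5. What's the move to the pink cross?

turn right 99°, forward 2.2 m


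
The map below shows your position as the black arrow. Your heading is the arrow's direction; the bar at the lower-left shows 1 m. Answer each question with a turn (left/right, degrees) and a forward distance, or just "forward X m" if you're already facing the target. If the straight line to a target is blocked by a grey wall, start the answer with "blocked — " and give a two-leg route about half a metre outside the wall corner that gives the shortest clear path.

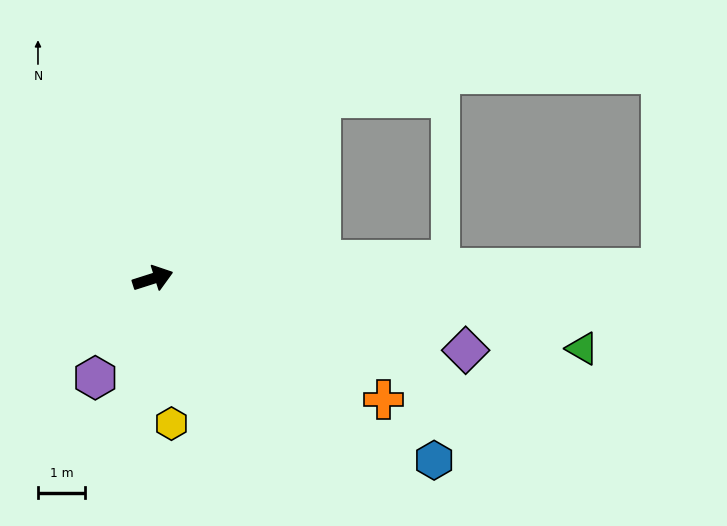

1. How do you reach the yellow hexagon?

turn right 100°, forward 3.1 m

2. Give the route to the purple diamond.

turn right 31°, forward 6.8 m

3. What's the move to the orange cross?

turn right 45°, forward 5.5 m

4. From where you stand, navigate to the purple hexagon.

turn right 138°, forward 2.4 m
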